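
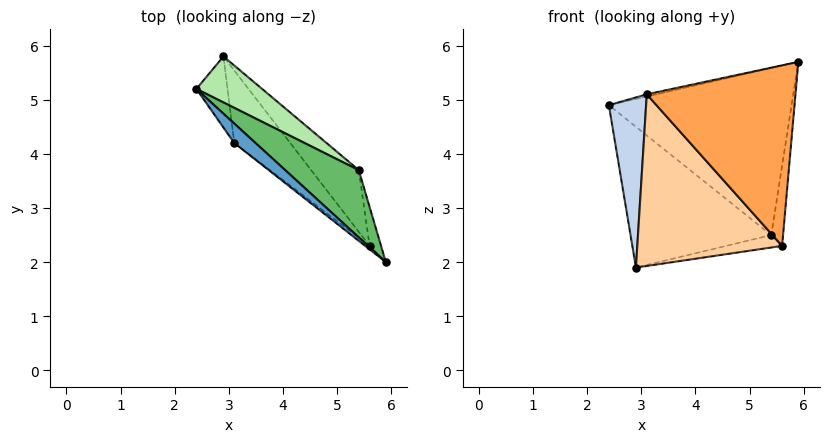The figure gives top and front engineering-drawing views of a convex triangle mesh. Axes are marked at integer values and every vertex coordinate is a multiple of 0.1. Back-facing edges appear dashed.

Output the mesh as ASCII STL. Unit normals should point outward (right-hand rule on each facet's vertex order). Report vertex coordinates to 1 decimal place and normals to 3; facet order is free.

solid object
 facet normal -0.125 0.110 0.986
  outer loop
   vertex 3.1 4.2 5.1
   vertex 5.9 2.0 5.7
   vertex 2.4 5.2 4.9
  endloop
 endfacet
 facet normal -0.770 -0.588 -0.246
  outer loop
   vertex 3.1 4.2 5.1
   vertex 2.4 5.2 4.9
   vertex 2.9 5.8 1.9
  endloop
 endfacet
 facet normal -0.616 -0.788 -0.015
  outer loop
   vertex 5.6 2.3 2.3
   vertex 5.9 2.0 5.7
   vertex 3.1 4.2 5.1
  endloop
 endfacet
 facet normal -0.751 -0.608 -0.257
  outer loop
   vertex 5.6 2.3 2.3
   vertex 3.1 4.2 5.1
   vertex 2.9 5.8 1.9
  endloop
 endfacet
 facet normal 0.606 0.738 0.297
  outer loop
   vertex 5.4 3.7 2.5
   vertex 2.4 5.2 4.9
   vertex 5.9 2.0 5.7
  endloop
 endfacet
 facet normal 0.586 0.770 0.252
  outer loop
   vertex 5.4 3.7 2.5
   vertex 2.9 5.8 1.9
   vertex 2.4 5.2 4.9
  endloop
 endfacet
 facet normal 0.986 0.151 -0.074
  outer loop
   vertex 5.4 3.7 2.5
   vertex 5.9 2.0 5.7
   vertex 5.6 2.3 2.3
  endloop
 endfacet
 facet normal 0.372 0.183 -0.910
  outer loop
   vertex 5.4 3.7 2.5
   vertex 5.6 2.3 2.3
   vertex 2.9 5.8 1.9
  endloop
 endfacet
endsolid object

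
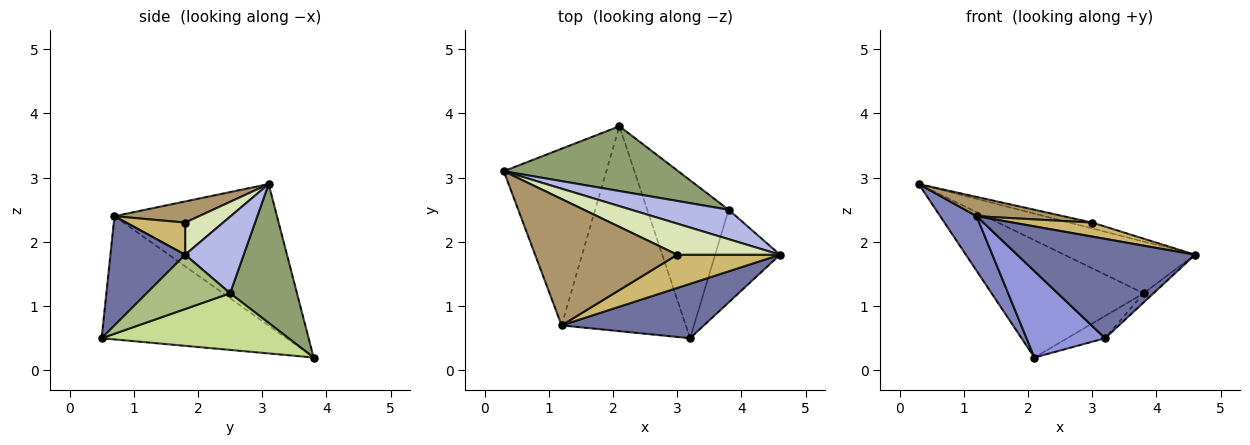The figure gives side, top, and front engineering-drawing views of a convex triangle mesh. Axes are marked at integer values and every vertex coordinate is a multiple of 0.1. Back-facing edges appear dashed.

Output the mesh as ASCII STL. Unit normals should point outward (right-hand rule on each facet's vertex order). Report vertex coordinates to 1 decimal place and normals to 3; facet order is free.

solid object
 facet normal 0.346 -0.823 0.451
  outer loop
   vertex 1.2 0.7 2.4
   vertex 3.2 0.5 0.5
   vertex 4.6 1.8 1.8
  endloop
 endfacet
 facet normal -0.797 -0.178 -0.577
  outer loop
   vertex 1.2 0.7 2.4
   vertex 0.3 3.1 2.9
   vertex 2.1 3.8 0.2
  endloop
 endfacet
 facet normal -0.675 -0.287 -0.680
  outer loop
   vertex 1.2 0.7 2.4
   vertex 2.1 3.8 0.2
   vertex 3.2 0.5 0.5
  endloop
 endfacet
 facet normal 0.363 0.810 0.461
  outer loop
   vertex 3.8 2.5 1.2
   vertex 0.3 3.1 2.9
   vertex 4.6 1.8 1.8
  endloop
 endfacet
 facet normal 0.359 0.817 0.451
  outer loop
   vertex 3.8 2.5 1.2
   vertex 2.1 3.8 0.2
   vertex 0.3 3.1 2.9
  endloop
 endfacet
 facet normal 0.640 0.076 -0.765
  outer loop
   vertex 3.8 2.5 1.2
   vertex 4.6 1.8 1.8
   vertex 3.2 0.5 0.5
  endloop
 endfacet
 facet normal 0.568 0.115 -0.815
  outer loop
   vertex 3.8 2.5 1.2
   vertex 3.2 0.5 0.5
   vertex 2.1 3.8 0.2
  endloop
 endfacet
 facet normal 0.294 0.176 0.940
  outer loop
   vertex 3.0 1.8 2.3
   vertex 4.6 1.8 1.8
   vertex 0.3 3.1 2.9
  endloop
 endfacet
 facet normal 0.146 -0.149 0.978
  outer loop
   vertex 3.0 1.8 2.3
   vertex 0.3 3.1 2.9
   vertex 1.2 0.7 2.4
  endloop
 endfacet
 facet normal 0.277 -0.372 0.886
  outer loop
   vertex 3.0 1.8 2.3
   vertex 1.2 0.7 2.4
   vertex 4.6 1.8 1.8
  endloop
 endfacet
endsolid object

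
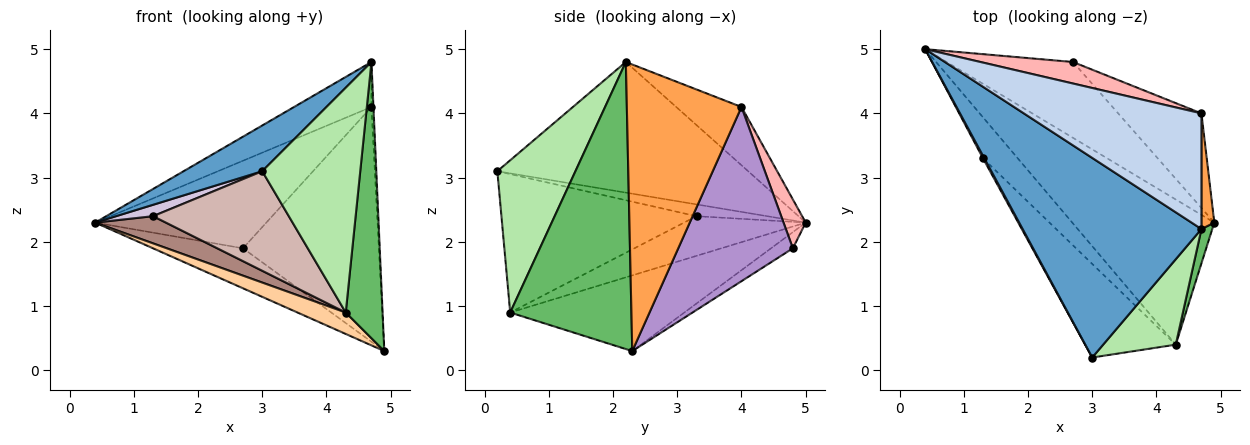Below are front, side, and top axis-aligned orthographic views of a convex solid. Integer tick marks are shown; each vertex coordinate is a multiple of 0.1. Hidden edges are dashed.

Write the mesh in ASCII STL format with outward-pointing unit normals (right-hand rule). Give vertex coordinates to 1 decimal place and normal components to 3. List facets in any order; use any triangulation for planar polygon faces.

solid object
 facet normal -0.580 -0.182 0.794
  outer loop
   vertex 4.7 2.2 4.8
   vertex 0.4 5.0 2.3
   vertex 3.0 0.2 3.1
  endloop
 endfacet
 facet normal -0.292 0.347 0.891
  outer loop
   vertex 4.7 4.0 4.1
   vertex 0.4 5.0 2.3
   vertex 4.7 2.2 4.8
  endloop
 endfacet
 facet normal 0.999 0.017 0.045
  outer loop
   vertex 4.7 4.0 4.1
   vertex 4.7 2.2 4.8
   vertex 4.9 2.3 0.3
  endloop
 endfacet
 facet normal -0.466 -0.129 -0.875
  outer loop
   vertex 4.3 0.4 0.9
   vertex 0.4 5.0 2.3
   vertex 4.9 2.3 0.3
  endloop
 endfacet
 facet normal 0.956 -0.291 0.036
  outer loop
   vertex 4.3 0.4 0.9
   vertex 4.9 2.3 0.3
   vertex 4.7 2.2 4.8
  endloop
 endfacet
 facet normal 0.597 -0.750 0.285
  outer loop
   vertex 4.3 0.4 0.9
   vertex 4.7 2.2 4.8
   vertex 3.0 0.2 3.1
  endloop
 endfacet
 facet normal -0.113 0.463 -0.879
  outer loop
   vertex 2.7 4.8 1.9
   vertex 4.9 2.3 0.3
   vertex 0.4 5.0 2.3
  endloop
 endfacet
 facet normal 0.125 0.963 0.237
  outer loop
   vertex 2.7 4.8 1.9
   vertex 0.4 5.0 2.3
   vertex 4.7 4.0 4.1
  endloop
 endfacet
 facet normal 0.616 0.731 -0.294
  outer loop
   vertex 2.7 4.8 1.9
   vertex 4.7 4.0 4.1
   vertex 4.9 2.3 0.3
  endloop
 endfacet
 facet normal -0.882 -0.461 0.100
  outer loop
   vertex 1.3 3.3 2.4
   vertex 3.0 0.2 3.1
   vertex 0.4 5.0 2.3
  endloop
 endfacet
 facet normal -0.689 -0.400 -0.604
  outer loop
   vertex 1.3 3.3 2.4
   vertex 0.4 5.0 2.3
   vertex 4.3 0.4 0.9
  endloop
 endfacet
 facet normal -0.723 -0.503 -0.473
  outer loop
   vertex 1.3 3.3 2.4
   vertex 4.3 0.4 0.9
   vertex 3.0 0.2 3.1
  endloop
 endfacet
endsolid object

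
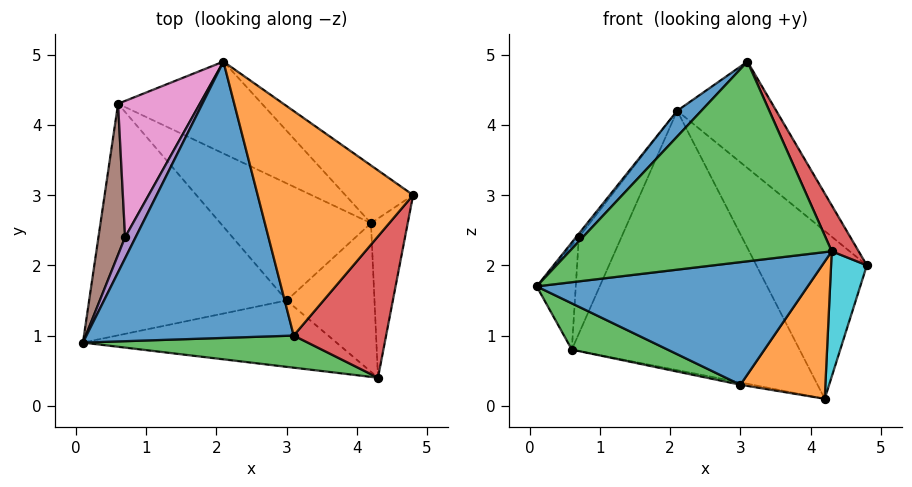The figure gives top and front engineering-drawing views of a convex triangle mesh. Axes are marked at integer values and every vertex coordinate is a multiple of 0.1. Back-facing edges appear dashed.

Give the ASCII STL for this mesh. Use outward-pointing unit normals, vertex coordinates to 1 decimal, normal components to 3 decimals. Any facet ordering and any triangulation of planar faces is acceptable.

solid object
 facet normal -0.727 -0.064 0.684
  outer loop
   vertex 3.1 1.0 4.9
   vertex 2.1 4.9 4.2
   vertex 0.1 0.9 1.7
  endloop
 endfacet
 facet normal 0.720 0.297 0.627
  outer loop
   vertex 3.1 1.0 4.9
   vertex 4.8 3.0 2.0
   vertex 2.1 4.9 4.2
  endloop
 endfacet
 facet normal -0.135 -0.978 0.157
  outer loop
   vertex 4.3 0.4 2.2
   vertex 3.1 1.0 4.9
   vertex 0.1 0.9 1.7
  endloop
 endfacet
 facet normal 0.893 -0.139 0.428
  outer loop
   vertex 4.3 0.4 2.2
   vertex 4.8 3.0 2.0
   vertex 3.1 1.0 4.9
  endloop
 endfacet
 facet normal -0.842 0.089 0.532
  outer loop
   vertex 0.7 2.4 2.4
   vertex 0.1 0.9 1.7
   vertex 2.1 4.9 4.2
  endloop
 endfacet
 facet normal -0.922 0.220 0.319
  outer loop
   vertex 0.7 2.4 2.4
   vertex 0.6 4.3 0.8
   vertex 0.1 0.9 1.7
  endloop
 endfacet
 facet normal -0.901 0.250 0.353
  outer loop
   vertex 0.7 2.4 2.4
   vertex 2.1 4.9 4.2
   vertex 0.6 4.3 0.8
  endloop
 endfacet
 facet normal 0.372 0.878 -0.302
  outer loop
   vertex 4.2 2.6 0.1
   vertex 2.1 4.9 4.2
   vertex 4.8 3.0 2.0
  endloop
 endfacet
 facet normal 0.355 0.881 -0.312
  outer loop
   vertex 4.2 2.6 0.1
   vertex 0.6 4.3 0.8
   vertex 2.1 4.9 4.2
  endloop
 endfacet
 facet normal 0.945 -0.202 -0.256
  outer loop
   vertex 4.2 2.6 0.1
   vertex 4.8 3.0 2.0
   vertex 4.3 0.4 2.2
  endloop
 endfacet
 facet normal -0.048 -0.878 -0.476
  outer loop
   vertex 3.0 1.5 0.3
   vertex 4.3 0.4 2.2
   vertex 0.1 0.9 1.7
  endloop
 endfacet
 facet normal 0.447 -0.607 -0.657
  outer loop
   vertex 3.0 1.5 0.3
   vertex 4.2 2.6 0.1
   vertex 4.3 0.4 2.2
  endloop
 endfacet
 facet normal -0.397 -0.180 -0.900
  outer loop
   vertex 3.0 1.5 0.3
   vertex 0.1 0.9 1.7
   vertex 0.6 4.3 0.8
  endloop
 endfacet
 facet normal -0.182 0.020 -0.983
  outer loop
   vertex 3.0 1.5 0.3
   vertex 0.6 4.3 0.8
   vertex 4.2 2.6 0.1
  endloop
 endfacet
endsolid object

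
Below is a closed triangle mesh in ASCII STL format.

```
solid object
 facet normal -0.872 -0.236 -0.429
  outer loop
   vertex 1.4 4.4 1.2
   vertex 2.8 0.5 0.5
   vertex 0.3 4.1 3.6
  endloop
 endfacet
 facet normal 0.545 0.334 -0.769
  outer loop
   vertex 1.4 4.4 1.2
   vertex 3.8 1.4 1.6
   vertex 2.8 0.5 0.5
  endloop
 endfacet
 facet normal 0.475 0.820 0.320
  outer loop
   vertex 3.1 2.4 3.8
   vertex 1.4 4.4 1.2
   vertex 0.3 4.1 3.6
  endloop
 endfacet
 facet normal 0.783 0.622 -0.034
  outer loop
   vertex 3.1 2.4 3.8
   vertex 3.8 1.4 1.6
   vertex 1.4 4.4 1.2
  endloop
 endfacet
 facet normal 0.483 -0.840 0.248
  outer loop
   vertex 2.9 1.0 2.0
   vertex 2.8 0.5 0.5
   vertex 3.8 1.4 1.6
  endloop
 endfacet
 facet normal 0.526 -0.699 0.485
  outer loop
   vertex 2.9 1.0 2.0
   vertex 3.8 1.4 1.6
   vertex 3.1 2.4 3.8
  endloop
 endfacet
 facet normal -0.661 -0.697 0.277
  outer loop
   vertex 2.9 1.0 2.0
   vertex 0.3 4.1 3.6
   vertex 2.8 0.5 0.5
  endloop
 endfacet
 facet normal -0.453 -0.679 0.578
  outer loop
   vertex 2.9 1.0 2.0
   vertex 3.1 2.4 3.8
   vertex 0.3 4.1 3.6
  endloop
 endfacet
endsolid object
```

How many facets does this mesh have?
8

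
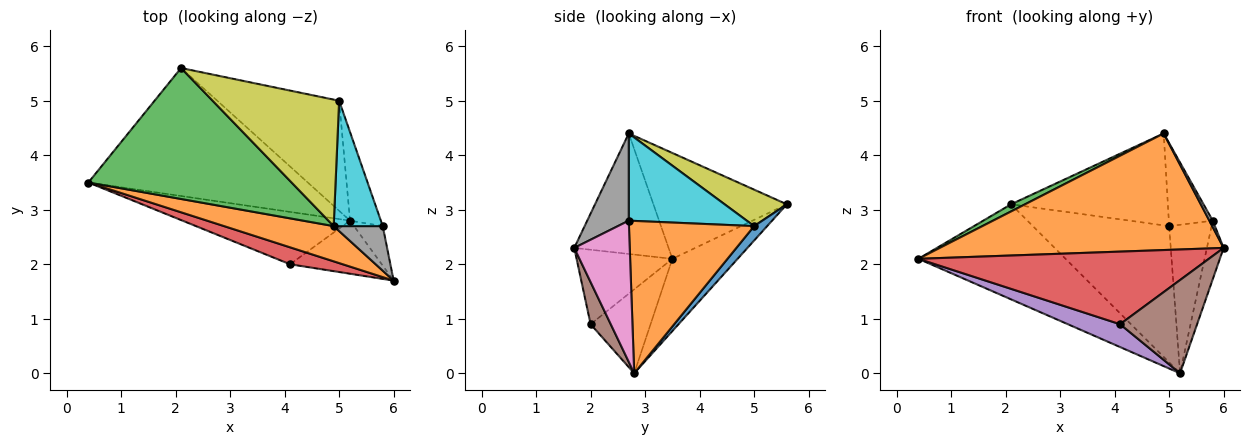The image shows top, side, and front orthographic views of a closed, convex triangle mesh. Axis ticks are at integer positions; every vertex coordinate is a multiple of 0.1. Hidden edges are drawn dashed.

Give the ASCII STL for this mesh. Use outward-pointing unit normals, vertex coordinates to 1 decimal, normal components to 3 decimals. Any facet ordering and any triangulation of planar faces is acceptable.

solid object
 facet normal -0.256 0.576 -0.776
  outer loop
   vertex 5.2 2.8 0.0
   vertex 0.4 3.5 2.1
   vertex 2.1 5.6 3.1
  endloop
 endfacet
 facet normal -0.303 -0.912 0.276
  outer loop
   vertex 4.9 2.7 4.4
   vertex 0.4 3.5 2.1
   vertex 6.0 1.7 2.3
  endloop
 endfacet
 facet normal -0.461 -0.048 0.886
  outer loop
   vertex 4.9 2.7 4.4
   vertex 2.1 5.6 3.1
   vertex 0.4 3.5 2.1
  endloop
 endfacet
 facet normal -0.306 -0.927 0.216
  outer loop
   vertex 4.1 2.0 0.9
   vertex 6.0 1.7 2.3
   vertex 0.4 3.5 2.1
  endloop
 endfacet
 facet normal -0.417 -0.363 -0.833
  outer loop
   vertex 4.1 2.0 0.9
   vertex 0.4 3.5 2.1
   vertex 5.2 2.8 0.0
  endloop
 endfacet
 facet normal 0.222 -0.847 -0.482
  outer loop
   vertex 4.1 2.0 0.9
   vertex 5.2 2.8 0.0
   vertex 6.0 1.7 2.3
  endloop
 endfacet
 facet normal 0.940 0.284 -0.191
  outer loop
   vertex 5.8 2.7 2.8
   vertex 6.0 1.7 2.3
   vertex 5.2 2.8 0.0
  endloop
 endfacet
 facet normal 0.869 -0.071 0.489
  outer loop
   vertex 5.8 2.7 2.8
   vertex 4.9 2.7 4.4
   vertex 6.0 1.7 2.3
  endloop
 endfacet
 facet normal 0.227 0.572 0.788
  outer loop
   vertex 5.0 5.0 2.7
   vertex 2.1 5.6 3.1
   vertex 4.9 2.7 4.4
  endloop
 endfacet
 facet normal 0.829 0.309 0.466
  outer loop
   vertex 5.0 5.0 2.7
   vertex 4.9 2.7 4.4
   vertex 5.8 2.7 2.8
  endloop
 endfacet
 facet normal 0.074 0.776 -0.627
  outer loop
   vertex 5.0 5.0 2.7
   vertex 5.2 2.8 0.0
   vertex 2.1 5.6 3.1
  endloop
 endfacet
 facet normal 0.930 0.315 -0.188
  outer loop
   vertex 5.0 5.0 2.7
   vertex 5.8 2.7 2.8
   vertex 5.2 2.8 0.0
  endloop
 endfacet
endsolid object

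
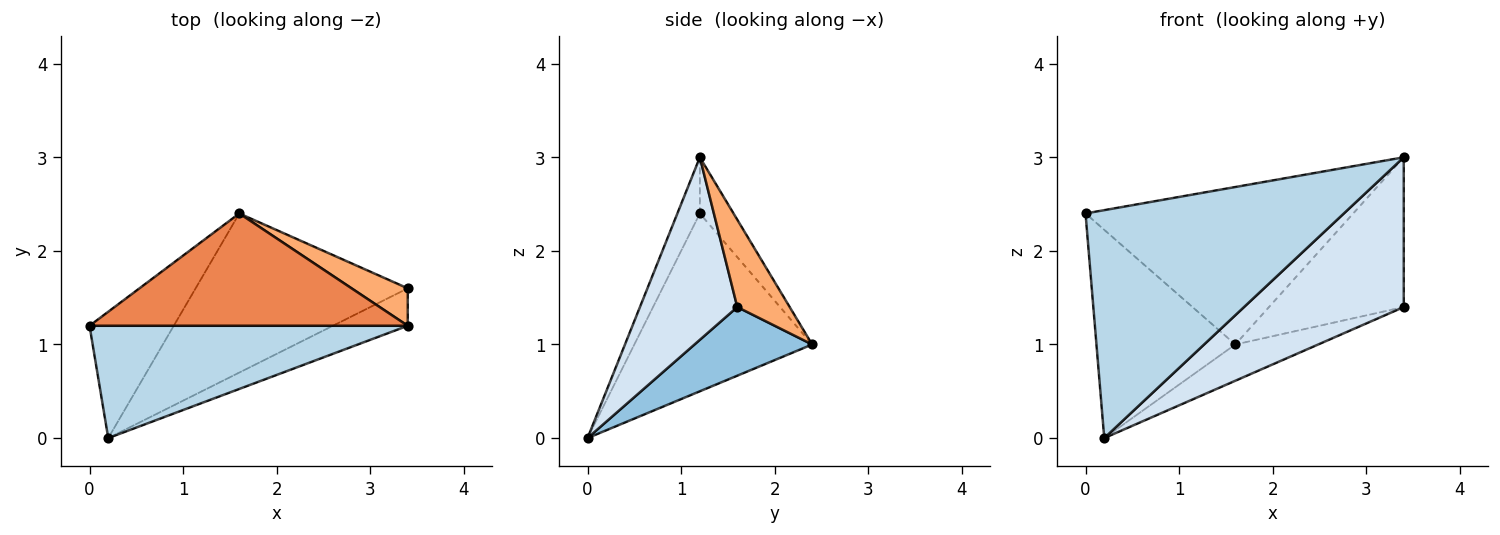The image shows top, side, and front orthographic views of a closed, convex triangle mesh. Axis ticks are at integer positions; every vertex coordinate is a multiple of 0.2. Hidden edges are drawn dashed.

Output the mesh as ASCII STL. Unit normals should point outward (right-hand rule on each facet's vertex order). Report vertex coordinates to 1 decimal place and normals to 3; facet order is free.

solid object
 facet normal -0.738 0.577 -0.350
  outer loop
   vertex 1.6 2.4 1.0
   vertex 0.2 0.0 0.0
   vertex 0.0 1.2 2.4
  endloop
 endfacet
 facet normal 0.301 0.212 -0.930
  outer loop
   vertex 1.6 2.4 1.0
   vertex 3.4 1.6 1.4
   vertex 0.2 0.0 0.0
  endloop
 endfacet
 facet normal -0.078 -0.894 0.441
  outer loop
   vertex 3.4 1.2 3.0
   vertex 0.0 1.2 2.4
   vertex 0.2 0.0 0.0
  endloop
 endfacet
 facet normal 0.509 -0.835 -0.209
  outer loop
   vertex 3.4 1.2 3.0
   vertex 0.2 0.0 0.0
   vertex 3.4 1.6 1.4
  endloop
 endfacet
 facet normal -0.102 0.810 0.578
  outer loop
   vertex 3.4 1.2 3.0
   vertex 1.6 2.4 1.0
   vertex 0.0 1.2 2.4
  endloop
 endfacet
 facet normal 0.353 0.908 0.227
  outer loop
   vertex 3.4 1.2 3.0
   vertex 3.4 1.6 1.4
   vertex 1.6 2.4 1.0
  endloop
 endfacet
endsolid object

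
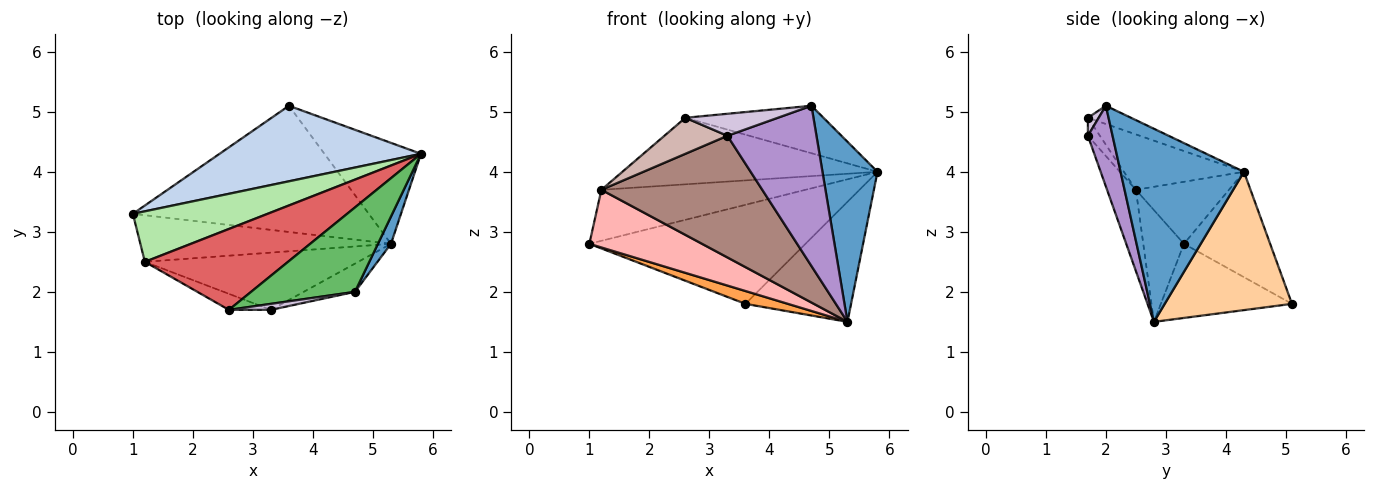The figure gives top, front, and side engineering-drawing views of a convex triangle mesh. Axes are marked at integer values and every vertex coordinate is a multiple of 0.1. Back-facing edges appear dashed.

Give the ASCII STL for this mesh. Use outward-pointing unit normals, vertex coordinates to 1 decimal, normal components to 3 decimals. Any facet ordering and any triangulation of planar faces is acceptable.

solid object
 facet normal 0.912 -0.407 0.062
  outer loop
   vertex 5.3 2.8 1.5
   vertex 5.8 4.3 4.0
   vertex 4.7 2.0 5.1
  endloop
 endfacet
 facet normal -0.302 0.758 0.578
  outer loop
   vertex 3.6 5.1 1.8
   vertex 1.0 3.3 2.8
   vertex 5.8 4.3 4.0
  endloop
 endfacet
 facet normal -0.298 -0.097 -0.950
  outer loop
   vertex 3.6 5.1 1.8
   vertex 5.3 2.8 1.5
   vertex 1.0 3.3 2.8
  endloop
 endfacet
 facet normal 0.678 0.563 -0.473
  outer loop
   vertex 3.6 5.1 1.8
   vertex 5.8 4.3 4.0
   vertex 5.3 2.8 1.5
  endloop
 endfacet
 facet normal -0.151 0.484 0.862
  outer loop
   vertex 2.6 1.7 4.9
   vertex 4.7 2.0 5.1
   vertex 5.8 4.3 4.0
  endloop
 endfacet
 facet normal -0.308 0.676 0.669
  outer loop
   vertex 1.2 2.5 3.7
   vertex 5.8 4.3 4.0
   vertex 1.0 3.3 2.8
  endloop
 endfacet
 facet normal -0.286 0.609 0.740
  outer loop
   vertex 1.2 2.5 3.7
   vertex 2.6 1.7 4.9
   vertex 5.8 4.3 4.0
  endloop
 endfacet
 facet normal -0.270 -0.749 -0.605
  outer loop
   vertex 1.2 2.5 3.7
   vertex 1.0 3.3 2.8
   vertex 5.3 2.8 1.5
  endloop
 endfacet
 facet normal 0.263 -0.950 -0.167
  outer loop
   vertex 3.3 1.7 4.6
   vertex 5.3 2.8 1.5
   vertex 4.7 2.0 5.1
  endloop
 endfacet
 facet normal 0.112 -0.959 0.261
  outer loop
   vertex 3.3 1.7 4.6
   vertex 4.7 2.0 5.1
   vertex 2.6 1.7 4.9
  endloop
 endfacet
 facet normal -0.160 -0.893 -0.420
  outer loop
   vertex 3.3 1.7 4.6
   vertex 1.2 2.5 3.7
   vertex 5.3 2.8 1.5
  endloop
 endfacet
 facet normal -0.171 -0.900 -0.400
  outer loop
   vertex 3.3 1.7 4.6
   vertex 2.6 1.7 4.9
   vertex 1.2 2.5 3.7
  endloop
 endfacet
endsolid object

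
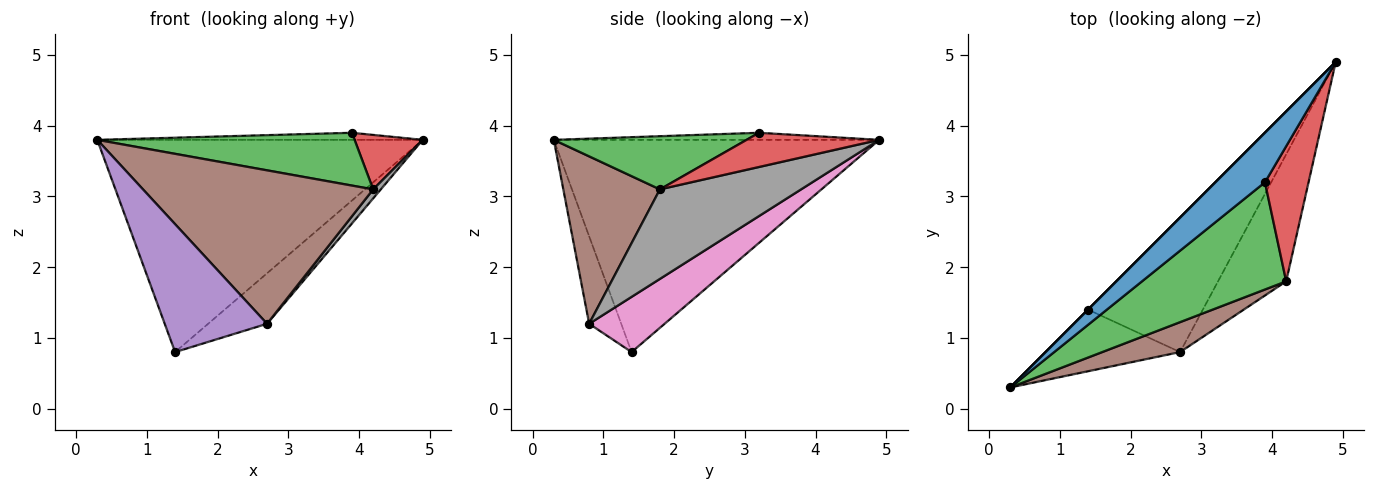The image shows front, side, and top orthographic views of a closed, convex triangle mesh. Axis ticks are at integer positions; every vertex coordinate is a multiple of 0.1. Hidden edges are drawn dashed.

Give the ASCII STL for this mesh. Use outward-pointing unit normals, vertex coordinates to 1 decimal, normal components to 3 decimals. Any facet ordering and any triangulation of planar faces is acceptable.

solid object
 facet normal -0.140 0.140 0.980
  outer loop
   vertex 3.9 3.2 3.9
   vertex 4.9 4.9 3.8
   vertex 0.3 0.3 3.8
  endloop
 endfacet
 facet normal -0.707 0.707 0.000
  outer loop
   vertex 1.4 1.4 0.8
   vertex 0.3 0.3 3.8
   vertex 4.9 4.9 3.8
  endloop
 endfacet
 facet normal 0.314 -0.419 0.852
  outer loop
   vertex 4.2 1.8 3.1
   vertex 3.9 3.2 3.9
   vertex 0.3 0.3 3.8
  endloop
 endfacet
 facet normal 0.589 -0.302 0.750
  outer loop
   vertex 4.2 1.8 3.1
   vertex 4.9 4.9 3.8
   vertex 3.9 3.2 3.9
  endloop
 endfacet
 facet normal -0.272 -0.867 -0.418
  outer loop
   vertex 2.7 0.8 1.2
   vertex 0.3 0.3 3.8
   vertex 1.4 1.4 0.8
  endloop
 endfacet
 facet normal 0.381 -0.908 0.177
  outer loop
   vertex 2.7 0.8 1.2
   vertex 4.2 1.8 3.1
   vertex 0.3 0.3 3.8
  endloop
 endfacet
 facet normal 0.411 0.321 -0.853
  outer loop
   vertex 2.7 0.8 1.2
   vertex 1.4 1.4 0.8
   vertex 4.9 4.9 3.8
  endloop
 endfacet
 facet normal 0.795 -0.043 -0.605
  outer loop
   vertex 2.7 0.8 1.2
   vertex 4.9 4.9 3.8
   vertex 4.2 1.8 3.1
  endloop
 endfacet
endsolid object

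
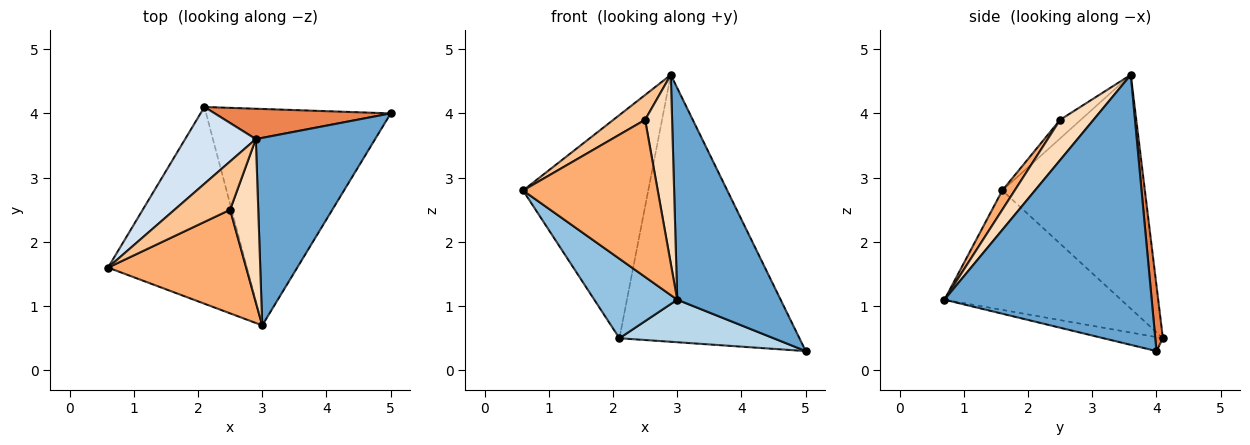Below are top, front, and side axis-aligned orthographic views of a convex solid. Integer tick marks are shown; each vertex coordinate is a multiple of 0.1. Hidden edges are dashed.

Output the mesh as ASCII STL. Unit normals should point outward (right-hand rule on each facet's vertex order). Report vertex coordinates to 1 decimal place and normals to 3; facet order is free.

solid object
 facet normal 0.832 -0.415 0.368
  outer loop
   vertex 2.9 3.6 4.6
   vertex 3.0 0.7 1.1
   vertex 5.0 4.0 0.3
  endloop
 endfacet
 facet normal -0.623 -0.293 -0.725
  outer loop
   vertex 2.1 4.1 0.5
   vertex 3.0 0.7 1.1
   vertex 0.6 1.6 2.8
  endloop
 endfacet
 facet normal -0.074 -0.192 -0.979
  outer loop
   vertex 2.1 4.1 0.5
   vertex 5.0 4.0 0.3
   vertex 3.0 0.7 1.1
  endloop
 endfacet
 facet normal -0.733 0.643 0.221
  outer loop
   vertex 2.1 4.1 0.5
   vertex 0.6 1.6 2.8
   vertex 2.9 3.6 4.6
  endloop
 endfacet
 facet normal 0.042 0.993 0.113
  outer loop
   vertex 2.1 4.1 0.5
   vertex 2.9 3.6 4.6
   vertex 5.0 4.0 0.3
  endloop
 endfacet
 facet normal 0.077 -0.832 0.549
  outer loop
   vertex 2.5 2.5 3.9
   vertex 0.6 1.6 2.8
   vertex 3.0 0.7 1.1
  endloop
 endfacet
 facet normal -0.286 -0.438 0.852
  outer loop
   vertex 2.5 2.5 3.9
   vertex 2.9 3.6 4.6
   vertex 0.6 1.6 2.8
  endloop
 endfacet
 facet normal 0.684 -0.552 0.477
  outer loop
   vertex 2.5 2.5 3.9
   vertex 3.0 0.7 1.1
   vertex 2.9 3.6 4.6
  endloop
 endfacet
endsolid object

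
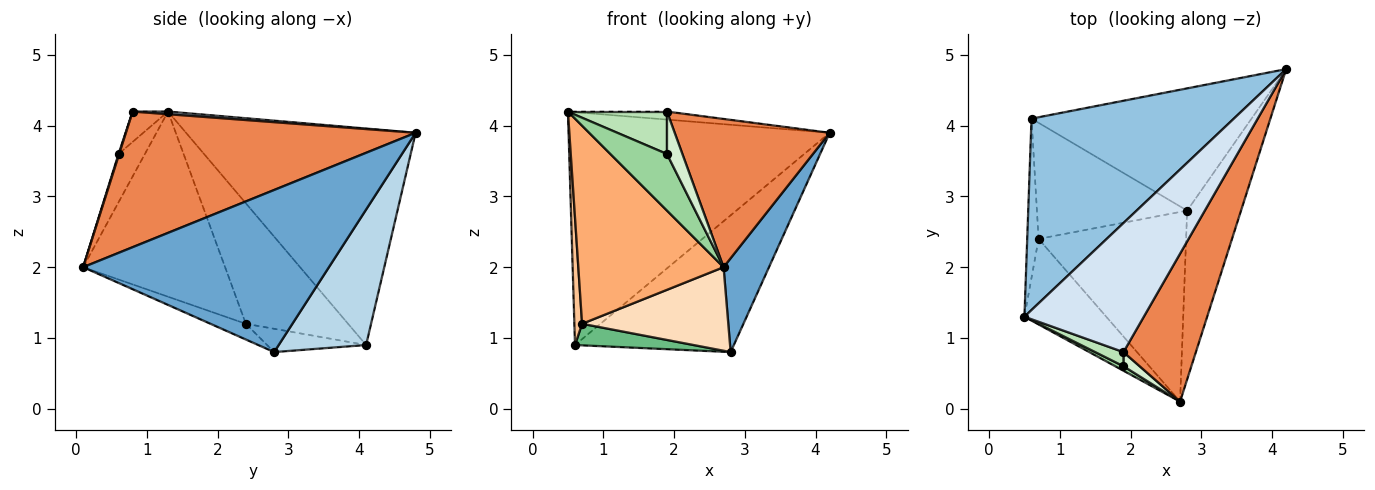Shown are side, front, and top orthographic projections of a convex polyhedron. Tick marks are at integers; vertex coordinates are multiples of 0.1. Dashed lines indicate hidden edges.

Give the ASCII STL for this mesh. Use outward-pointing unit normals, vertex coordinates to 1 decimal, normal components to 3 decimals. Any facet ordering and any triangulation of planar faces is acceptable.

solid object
 facet normal 0.935 -0.173 -0.311
  outer loop
   vertex 2.8 2.8 0.8
   vertex 4.2 4.8 3.9
   vertex 2.7 0.1 2.0
  endloop
 endfacet
 facet normal -0.562 0.639 0.525
  outer loop
   vertex 0.6 4.1 0.9
   vertex 0.5 1.3 4.2
   vertex 4.2 4.8 3.9
  endloop
 endfacet
 facet normal 0.380 0.690 -0.616
  outer loop
   vertex 0.6 4.1 0.9
   vertex 4.2 4.8 3.9
   vertex 2.8 2.8 0.8
  endloop
 endfacet
 facet normal 0.022 0.062 0.998
  outer loop
   vertex 1.9 0.8 4.2
   vertex 4.2 4.8 3.9
   vertex 0.5 1.3 4.2
  endloop
 endfacet
 facet normal 0.798 -0.427 0.426
  outer loop
   vertex 1.9 0.8 4.2
   vertex 2.7 0.1 2.0
   vertex 4.2 4.8 3.9
  endloop
 endfacet
 facet normal -0.668 -0.683 -0.295
  outer loop
   vertex 0.7 2.4 1.2
   vertex 2.7 0.1 2.0
   vertex 0.5 1.3 4.2
  endloop
 endfacet
 facet normal -0.993 -0.075 -0.094
  outer loop
   vertex 0.7 2.4 1.2
   vertex 0.5 1.3 4.2
   vertex 0.6 4.1 0.9
  endloop
 endfacet
 facet normal -0.097 -0.401 -0.911
  outer loop
   vertex 0.7 2.4 1.2
   vertex 2.8 2.8 0.8
   vertex 2.7 0.1 2.0
  endloop
 endfacet
 facet normal -0.151 -0.180 -0.972
  outer loop
   vertex 0.7 2.4 1.2
   vertex 0.6 4.1 0.9
   vertex 2.8 2.8 0.8
  endloop
 endfacet
 facet normal -0.421 -0.904 0.072
  outer loop
   vertex 1.9 0.6 3.6
   vertex 0.5 1.3 4.2
   vertex 2.7 0.1 2.0
  endloop
 endfacet
 facet normal -0.321 -0.899 0.300
  outer loop
   vertex 1.9 0.6 3.6
   vertex 1.9 0.8 4.2
   vertex 0.5 1.3 4.2
  endloop
 endfacet
 facet normal 0.039 -0.948 0.316
  outer loop
   vertex 1.9 0.6 3.6
   vertex 2.7 0.1 2.0
   vertex 1.9 0.8 4.2
  endloop
 endfacet
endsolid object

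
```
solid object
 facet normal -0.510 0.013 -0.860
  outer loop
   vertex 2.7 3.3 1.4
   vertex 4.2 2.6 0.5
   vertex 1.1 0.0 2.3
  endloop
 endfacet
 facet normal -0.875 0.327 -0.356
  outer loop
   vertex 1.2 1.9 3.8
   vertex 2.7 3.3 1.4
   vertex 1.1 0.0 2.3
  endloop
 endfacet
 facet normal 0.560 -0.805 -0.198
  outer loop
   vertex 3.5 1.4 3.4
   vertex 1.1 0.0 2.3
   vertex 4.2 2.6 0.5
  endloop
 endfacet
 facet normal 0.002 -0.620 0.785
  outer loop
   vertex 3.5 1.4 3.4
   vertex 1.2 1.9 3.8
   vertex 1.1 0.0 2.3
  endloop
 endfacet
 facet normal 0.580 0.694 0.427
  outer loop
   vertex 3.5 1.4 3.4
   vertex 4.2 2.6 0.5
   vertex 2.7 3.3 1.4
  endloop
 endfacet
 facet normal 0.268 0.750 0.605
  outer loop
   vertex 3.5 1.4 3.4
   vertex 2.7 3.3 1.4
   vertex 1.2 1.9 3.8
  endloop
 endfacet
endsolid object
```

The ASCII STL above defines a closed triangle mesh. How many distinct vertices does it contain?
5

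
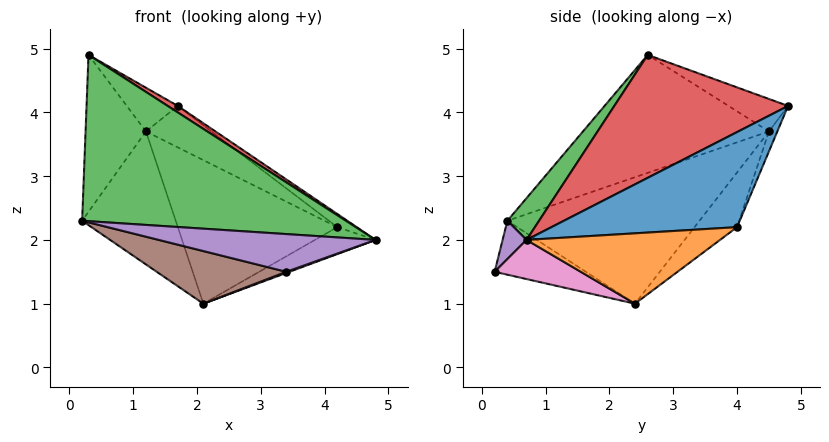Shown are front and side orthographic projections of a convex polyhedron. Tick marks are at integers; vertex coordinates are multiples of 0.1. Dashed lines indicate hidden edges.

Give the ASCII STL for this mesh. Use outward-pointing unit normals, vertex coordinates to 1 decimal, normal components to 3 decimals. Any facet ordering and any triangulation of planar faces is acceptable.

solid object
 facet normal 0.617 0.065 0.784
  outer loop
   vertex 4.2 4.0 2.2
   vertex 1.7 4.8 4.1
   vertex 4.8 0.7 2.0
  endloop
 endfacet
 facet normal 0.415 0.130 -0.900
  outer loop
   vertex 4.2 4.0 2.2
   vertex 4.8 0.7 2.0
   vertex 2.1 2.4 1.0
  endloop
 endfacet
 facet normal 0.092 -0.762 0.641
  outer loop
   vertex 0.3 2.6 4.9
   vertex 0.2 0.4 2.3
   vertex 4.8 0.7 2.0
  endloop
 endfacet
 facet normal 0.532 -0.031 0.846
  outer loop
   vertex 0.3 2.6 4.9
   vertex 4.8 0.7 2.0
   vertex 1.7 4.8 4.1
  endloop
 endfacet
 facet normal 0.090 -0.819 0.566
  outer loop
   vertex 3.4 0.2 1.5
   vertex 4.8 0.7 2.0
   vertex 0.2 0.4 2.3
  endloop
 endfacet
 facet normal -0.248 -0.352 -0.903
  outer loop
   vertex 3.4 0.2 1.5
   vertex 0.2 0.4 2.3
   vertex 2.1 2.4 1.0
  endloop
 endfacet
 facet normal 0.340 -0.013 -0.940
  outer loop
   vertex 3.4 0.2 1.5
   vertex 2.1 2.4 1.0
   vertex 4.8 0.7 2.0
  endloop
 endfacet
 facet normal -0.757 0.369 -0.539
  outer loop
   vertex 1.2 4.5 3.7
   vertex 2.1 2.4 1.0
   vertex 0.2 0.4 2.3
  endloop
 endfacet
 facet normal -0.928 0.301 -0.219
  outer loop
   vertex 1.2 4.5 3.7
   vertex 0.2 0.4 2.3
   vertex 0.3 2.6 4.9
  endloop
 endfacet
 facet normal -0.690 0.591 0.419
  outer loop
   vertex 1.2 4.5 3.7
   vertex 0.3 2.6 4.9
   vertex 1.7 4.8 4.1
  endloop
 endfacet
 facet normal -0.110 0.856 -0.505
  outer loop
   vertex 1.2 4.5 3.7
   vertex 1.7 4.8 4.1
   vertex 4.2 4.0 2.2
  endloop
 endfacet
 facet normal -0.198 0.741 -0.642
  outer loop
   vertex 1.2 4.5 3.7
   vertex 4.2 4.0 2.2
   vertex 2.1 2.4 1.0
  endloop
 endfacet
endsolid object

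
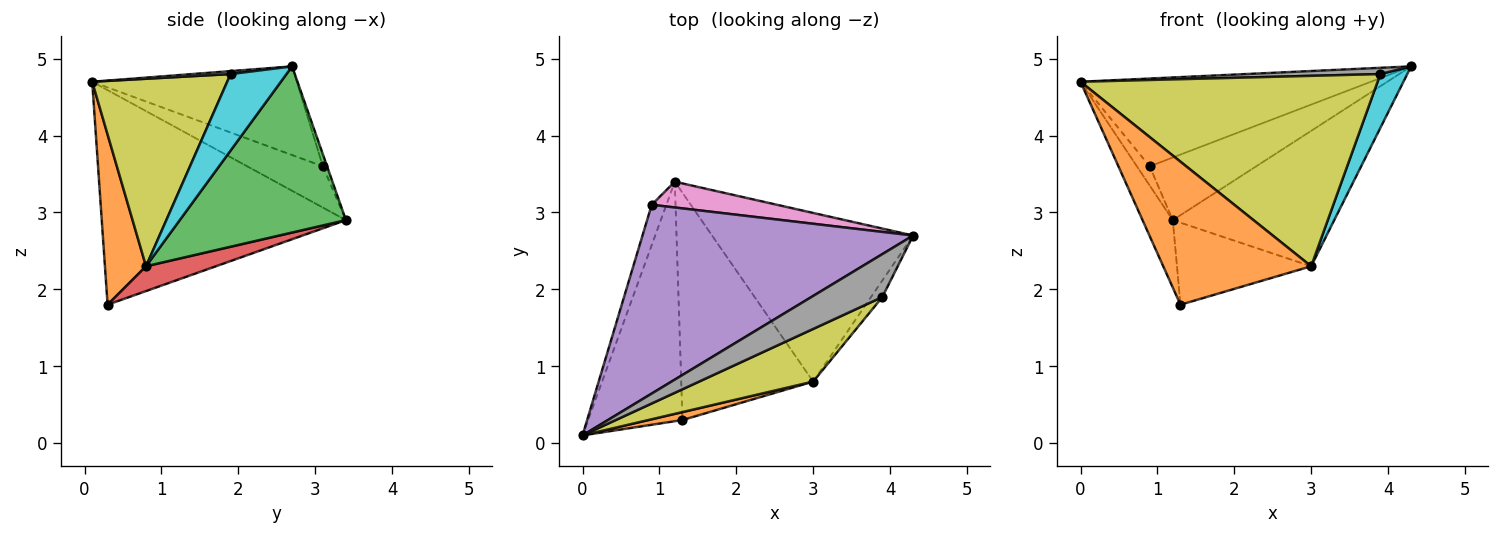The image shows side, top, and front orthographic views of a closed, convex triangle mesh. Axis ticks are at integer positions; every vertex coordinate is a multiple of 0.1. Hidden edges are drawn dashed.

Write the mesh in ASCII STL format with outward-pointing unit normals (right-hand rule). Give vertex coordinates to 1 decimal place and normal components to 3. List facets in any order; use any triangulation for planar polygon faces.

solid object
 facet normal -0.910 0.113 -0.400
  outer loop
   vertex 1.3 0.3 1.8
   vertex 0.0 0.1 4.7
   vertex 1.2 3.4 2.9
  endloop
 endfacet
 facet normal 0.267 -0.962 0.053
  outer loop
   vertex 3.0 0.8 2.3
   vertex 0.0 0.1 4.7
   vertex 1.3 0.3 1.8
  endloop
 endfacet
 facet normal 0.542 0.526 -0.655
  outer loop
   vertex 3.0 0.8 2.3
   vertex 1.2 3.4 2.9
   vertex 4.3 2.7 4.9
  endloop
 endfacet
 facet normal 0.174 0.334 -0.926
  outer loop
   vertex 3.0 0.8 2.3
   vertex 1.3 0.3 1.8
   vertex 1.2 3.4 2.9
  endloop
 endfacet
 facet normal -0.285 0.404 0.869
  outer loop
   vertex 0.9 3.1 3.6
   vertex 0.0 0.1 4.7
   vertex 4.3 2.7 4.9
  endloop
 endfacet
 facet normal -0.930 0.158 -0.331
  outer loop
   vertex 0.9 3.1 3.6
   vertex 1.2 3.4 2.9
   vertex 0.0 0.1 4.7
  endloop
 endfacet
 facet normal -0.037 0.924 0.380
  outer loop
   vertex 0.9 3.1 3.6
   vertex 4.3 2.7 4.9
   vertex 1.2 3.4 2.9
  endloop
 endfacet
 facet normal 0.041 -0.144 0.989
  outer loop
   vertex 3.9 1.9 4.8
   vertex 4.3 2.7 4.9
   vertex 0.0 0.1 4.7
  endloop
 endfacet
 facet normal 0.401 -0.883 0.244
  outer loop
   vertex 3.9 1.9 4.8
   vertex 0.0 0.1 4.7
   vertex 3.0 0.8 2.3
  endloop
 endfacet
 facet normal 0.893 -0.430 -0.132
  outer loop
   vertex 3.9 1.9 4.8
   vertex 3.0 0.8 2.3
   vertex 4.3 2.7 4.9
  endloop
 endfacet
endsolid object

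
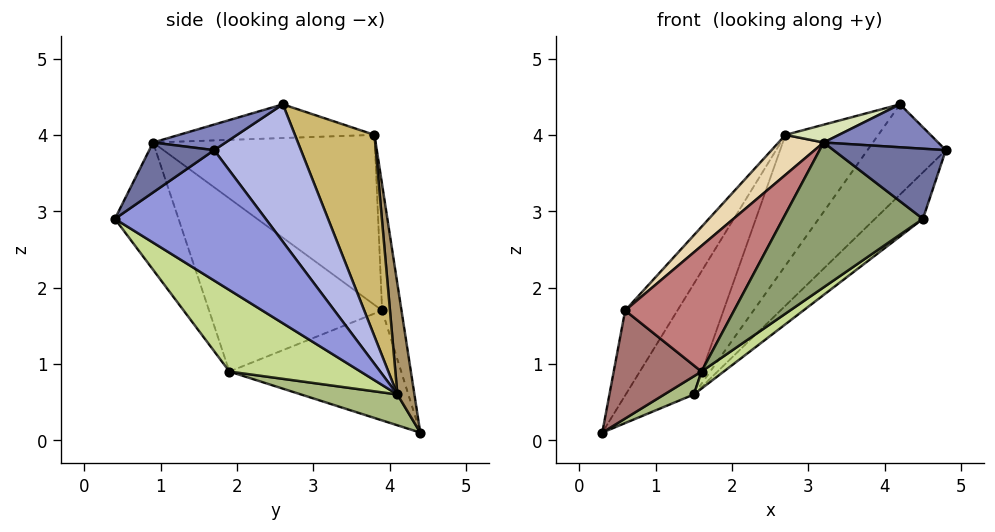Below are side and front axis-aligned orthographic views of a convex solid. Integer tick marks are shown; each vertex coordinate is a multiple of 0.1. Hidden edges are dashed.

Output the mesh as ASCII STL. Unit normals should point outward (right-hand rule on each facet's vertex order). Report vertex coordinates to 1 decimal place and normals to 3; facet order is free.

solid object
 facet normal 0.339 -0.587 0.735
  outer loop
   vertex 3.2 0.9 3.9
   vertex 4.5 0.4 2.9
   vertex 4.8 1.7 3.8
  endloop
 endfacet
 facet normal 0.260 -0.410 0.874
  outer loop
   vertex 3.2 0.9 3.9
   vertex 4.8 1.7 3.8
   vertex 4.2 2.6 4.4
  endloop
 endfacet
 facet normal 0.760 0.242 -0.603
  outer loop
   vertex 1.5 4.1 0.6
   vertex 4.8 1.7 3.8
   vertex 4.5 0.4 2.9
  endloop
 endfacet
 facet normal 0.718 0.648 -0.254
  outer loop
   vertex 1.5 4.1 0.6
   vertex 4.2 2.6 4.4
   vertex 4.8 1.7 3.8
  endloop
 endfacet
 facet normal -0.412 -0.907 -0.082
  outer loop
   vertex 1.6 1.9 0.9
   vertex 4.5 0.4 2.9
   vertex 3.2 0.9 3.9
  endloop
 endfacet
 facet normal 0.359 -0.110 -0.927
  outer loop
   vertex 1.6 1.9 0.9
   vertex 0.3 4.4 0.1
   vertex 1.5 4.1 0.6
  endloop
 endfacet
 facet normal 0.533 -0.090 -0.841
  outer loop
   vertex 1.6 1.9 0.9
   vertex 1.5 4.1 0.6
   vertex 4.5 0.4 2.9
  endloop
 endfacet
 facet normal -0.322 -0.088 0.943
  outer loop
   vertex 2.7 3.8 4.0
   vertex 3.2 0.9 3.9
   vertex 4.2 2.6 4.4
  endloop
 endfacet
 facet normal 0.243 0.970 0.000
  outer loop
   vertex 2.7 3.8 4.0
   vertex 1.5 4.1 0.6
   vertex 0.3 4.4 0.1
  endloop
 endfacet
 facet normal 0.642 0.749 -0.161
  outer loop
   vertex 2.7 3.8 4.0
   vertex 4.2 2.6 4.4
   vertex 1.5 4.1 0.6
  endloop
 endfacet
 facet normal -0.327 0.883 0.337
  outer loop
   vertex 0.6 3.9 1.7
   vertex 2.7 3.8 4.0
   vertex 0.3 4.4 0.1
  endloop
 endfacet
 facet normal -0.733 -0.149 0.663
  outer loop
   vertex 0.6 3.9 1.7
   vertex 3.2 0.9 3.9
   vertex 2.7 3.8 4.0
  endloop
 endfacet
 facet normal -0.890 -0.455 0.025
  outer loop
   vertex 0.6 3.9 1.7
   vertex 0.3 4.4 0.1
   vertex 1.6 1.9 0.9
  endloop
 endfacet
 facet normal -0.816 -0.514 0.264
  outer loop
   vertex 0.6 3.9 1.7
   vertex 1.6 1.9 0.9
   vertex 3.2 0.9 3.9
  endloop
 endfacet
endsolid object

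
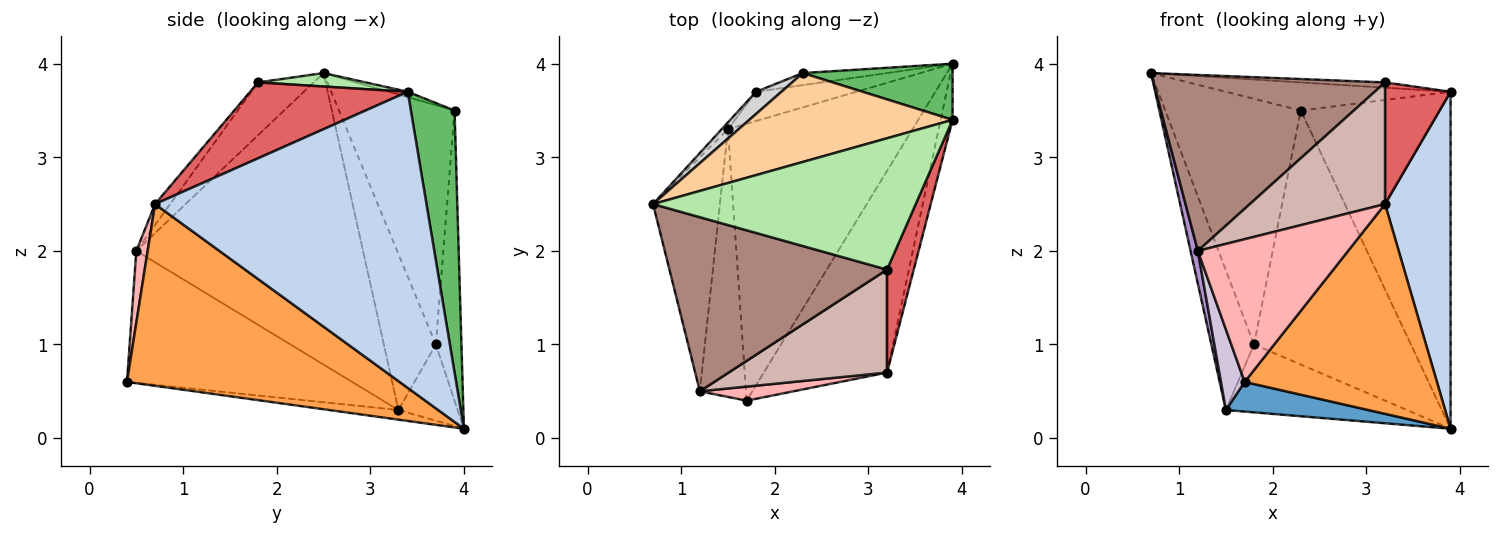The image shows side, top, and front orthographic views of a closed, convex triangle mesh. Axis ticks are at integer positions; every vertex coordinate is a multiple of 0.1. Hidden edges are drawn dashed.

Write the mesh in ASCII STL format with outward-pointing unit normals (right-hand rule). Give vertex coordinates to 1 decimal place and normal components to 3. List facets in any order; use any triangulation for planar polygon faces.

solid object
 facet normal -0.052 -0.106 -0.993
  outer loop
   vertex 1.5 3.3 0.3
   vertex 3.9 4.0 0.1
   vertex 1.7 0.4 0.6
  endloop
 endfacet
 facet normal 0.971 -0.234 -0.039
  outer loop
   vertex 3.2 0.7 2.5
   vertex 3.9 4.0 0.1
   vertex 3.9 3.4 3.7
  endloop
 endfacet
 facet normal 0.715 -0.504 -0.485
  outer loop
   vertex 3.2 0.7 2.5
   vertex 1.7 0.4 0.6
   vertex 3.9 4.0 0.1
  endloop
 endfacet
 facet normal -0.025 0.301 0.953
  outer loop
   vertex 2.3 3.9 3.5
   vertex 0.7 2.5 3.9
   vertex 3.9 3.4 3.7
  endloop
 endfacet
 facet normal 0.276 0.948 0.158
  outer loop
   vertex 2.3 3.9 3.5
   vertex 3.9 3.4 3.7
   vertex 3.9 4.0 0.1
  endloop
 endfacet
 facet normal 0.051 0.040 0.998
  outer loop
   vertex 3.2 1.8 3.8
   vertex 3.9 3.4 3.7
   vertex 0.7 2.5 3.9
  endloop
 endfacet
 facet normal 0.878 -0.365 0.309
  outer loop
   vertex 3.2 1.8 3.8
   vertex 3.2 0.7 2.5
   vertex 3.9 3.4 3.7
  endloop
 endfacet
 facet normal 0.075 -0.992 0.098
  outer loop
   vertex 1.2 0.5 2.0
   vertex 1.7 0.4 0.6
   vertex 3.2 0.7 2.5
  endloop
 endfacet
 facet normal -0.974 -0.031 -0.223
  outer loop
   vertex 1.2 0.5 2.0
   vertex 0.7 2.5 3.9
   vertex 1.5 3.3 0.3
  endloop
 endfacet
 facet normal -0.939 -0.099 -0.328
  outer loop
   vertex 1.2 0.5 2.0
   vertex 1.5 3.3 0.3
   vertex 1.7 0.4 0.6
  endloop
 endfacet
 facet normal -0.168 -0.701 0.693
  outer loop
   vertex 1.2 0.5 2.0
   vertex 3.2 1.8 3.8
   vertex 0.7 2.5 3.9
  endloop
 endfacet
 facet normal -0.085 -0.761 0.644
  outer loop
   vertex 1.2 0.5 2.0
   vertex 3.2 0.7 2.5
   vertex 3.2 1.8 3.8
  endloop
 endfacet
 facet normal -0.288 0.879 -0.379
  outer loop
   vertex 1.8 3.7 1.0
   vertex 3.9 4.0 0.1
   vertex 1.5 3.3 0.3
  endloop
 endfacet
 facet normal -0.161 0.986 -0.047
  outer loop
   vertex 1.8 3.7 1.0
   vertex 2.3 3.9 3.5
   vertex 3.9 4.0 0.1
  endloop
 endfacet
 facet normal -0.773 0.634 -0.031
  outer loop
   vertex 1.8 3.7 1.0
   vertex 1.5 3.3 0.3
   vertex 0.7 2.5 3.9
  endloop
 endfacet
 facet normal -0.647 0.759 0.069
  outer loop
   vertex 1.8 3.7 1.0
   vertex 0.7 2.5 3.9
   vertex 2.3 3.9 3.5
  endloop
 endfacet
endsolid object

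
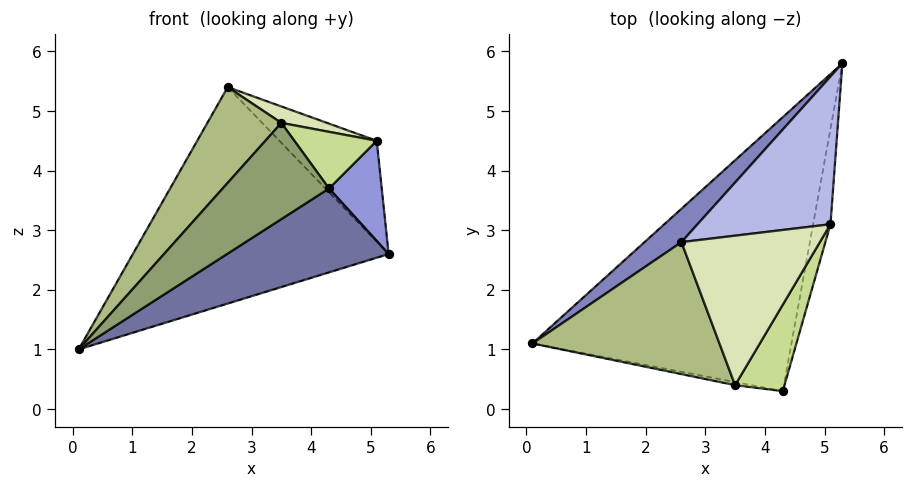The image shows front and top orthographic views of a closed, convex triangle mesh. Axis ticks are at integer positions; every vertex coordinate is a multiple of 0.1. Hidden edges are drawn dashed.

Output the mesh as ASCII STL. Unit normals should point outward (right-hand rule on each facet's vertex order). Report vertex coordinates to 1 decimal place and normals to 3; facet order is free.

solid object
 facet normal 0.488 -0.256 -0.835
  outer loop
   vertex 4.3 0.3 3.7
   vertex 0.1 1.1 1.0
   vertex 5.3 5.8 2.6
  endloop
 endfacet
 facet normal -0.685 0.720 0.111
  outer loop
   vertex 2.6 2.8 5.4
   vertex 5.3 5.8 2.6
   vertex 0.1 1.1 1.0
  endloop
 endfacet
 facet normal 0.955 -0.215 -0.204
  outer loop
   vertex 5.1 3.1 4.5
   vertex 4.3 0.3 3.7
   vertex 5.3 5.8 2.6
  endloop
 endfacet
 facet normal 0.224 0.550 0.805
  outer loop
   vertex 5.1 3.1 4.5
   vertex 5.3 5.8 2.6
   vertex 2.6 2.8 5.4
  endloop
 endfacet
 facet normal -0.167 -0.985 -0.032
  outer loop
   vertex 3.5 0.4 4.8
   vertex 0.1 1.1 1.0
   vertex 4.3 0.3 3.7
  endloop
 endfacet
 facet normal -0.716 -0.410 0.565
  outer loop
   vertex 3.5 0.4 4.8
   vertex 2.6 2.8 5.4
   vertex 0.1 1.1 1.0
  endloop
 endfacet
 facet normal 0.734 -0.372 0.568
  outer loop
   vertex 3.5 0.4 4.8
   vertex 4.3 0.3 3.7
   vertex 5.1 3.1 4.5
  endloop
 endfacet
 facet normal 0.348 -0.103 0.932
  outer loop
   vertex 3.5 0.4 4.8
   vertex 5.1 3.1 4.5
   vertex 2.6 2.8 5.4
  endloop
 endfacet
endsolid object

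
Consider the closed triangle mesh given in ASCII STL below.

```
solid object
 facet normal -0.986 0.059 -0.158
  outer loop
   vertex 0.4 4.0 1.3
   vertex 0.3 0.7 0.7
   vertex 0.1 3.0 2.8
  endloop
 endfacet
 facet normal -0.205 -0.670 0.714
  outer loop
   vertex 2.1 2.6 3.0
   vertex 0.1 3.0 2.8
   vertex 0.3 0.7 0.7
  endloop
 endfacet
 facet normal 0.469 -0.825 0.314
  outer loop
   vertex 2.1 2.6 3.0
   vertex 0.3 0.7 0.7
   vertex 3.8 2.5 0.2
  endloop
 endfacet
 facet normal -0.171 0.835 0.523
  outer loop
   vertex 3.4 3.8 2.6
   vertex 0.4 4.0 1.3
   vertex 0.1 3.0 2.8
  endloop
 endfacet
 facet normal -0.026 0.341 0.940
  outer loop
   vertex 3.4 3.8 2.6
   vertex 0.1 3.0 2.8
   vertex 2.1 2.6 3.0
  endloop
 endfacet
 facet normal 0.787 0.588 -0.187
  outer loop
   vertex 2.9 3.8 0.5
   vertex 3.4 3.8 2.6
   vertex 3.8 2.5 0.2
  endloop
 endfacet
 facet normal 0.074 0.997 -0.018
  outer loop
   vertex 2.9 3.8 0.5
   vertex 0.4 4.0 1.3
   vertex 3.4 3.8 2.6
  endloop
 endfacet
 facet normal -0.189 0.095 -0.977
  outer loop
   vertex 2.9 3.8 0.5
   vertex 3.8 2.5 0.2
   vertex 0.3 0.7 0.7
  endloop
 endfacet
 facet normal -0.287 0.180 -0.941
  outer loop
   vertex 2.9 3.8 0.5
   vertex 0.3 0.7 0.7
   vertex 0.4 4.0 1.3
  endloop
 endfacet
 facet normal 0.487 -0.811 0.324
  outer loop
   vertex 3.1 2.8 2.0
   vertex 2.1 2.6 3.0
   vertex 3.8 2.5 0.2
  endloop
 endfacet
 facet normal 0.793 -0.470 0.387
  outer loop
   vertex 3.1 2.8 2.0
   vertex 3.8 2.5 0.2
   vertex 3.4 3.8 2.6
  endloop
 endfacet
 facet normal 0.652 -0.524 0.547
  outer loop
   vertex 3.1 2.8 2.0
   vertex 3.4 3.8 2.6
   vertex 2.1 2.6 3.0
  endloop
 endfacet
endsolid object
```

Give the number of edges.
18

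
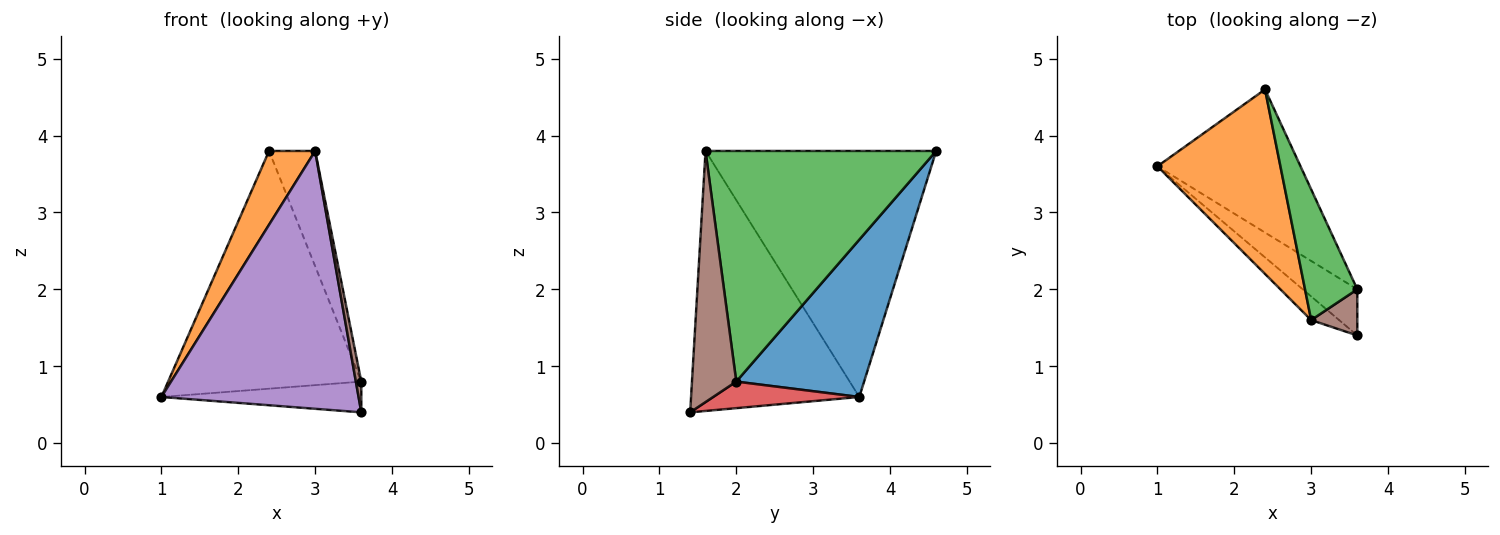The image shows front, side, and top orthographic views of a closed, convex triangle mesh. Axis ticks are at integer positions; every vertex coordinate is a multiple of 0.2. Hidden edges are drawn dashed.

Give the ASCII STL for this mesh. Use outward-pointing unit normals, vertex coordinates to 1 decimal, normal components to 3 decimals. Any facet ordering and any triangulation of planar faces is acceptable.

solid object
 facet normal 0.493 0.745 -0.449
  outer loop
   vertex 2.4 4.6 3.8
   vertex 3.6 2.0 0.8
   vertex 1.0 3.6 0.6
  endloop
 endfacet
 facet normal -0.880 -0.176 0.440
  outer loop
   vertex 3.0 1.6 3.8
   vertex 2.4 4.6 3.8
   vertex 1.0 3.6 0.6
  endloop
 endfacet
 facet normal 0.957 0.191 0.217
  outer loop
   vertex 3.0 1.6 3.8
   vertex 3.6 2.0 0.8
   vertex 2.4 4.6 3.8
  endloop
 endfacet
 facet normal 0.376 0.514 -0.771
  outer loop
   vertex 3.6 1.4 0.4
   vertex 1.0 3.6 0.6
   vertex 3.6 2.0 0.8
  endloop
 endfacet
 facet normal -0.647 -0.759 -0.070
  outer loop
   vertex 3.6 1.4 0.4
   vertex 3.0 1.6 3.8
   vertex 1.0 3.6 0.6
  endloop
 endfacet
 facet normal 0.976 -0.120 0.179
  outer loop
   vertex 3.6 1.4 0.4
   vertex 3.6 2.0 0.8
   vertex 3.0 1.6 3.8
  endloop
 endfacet
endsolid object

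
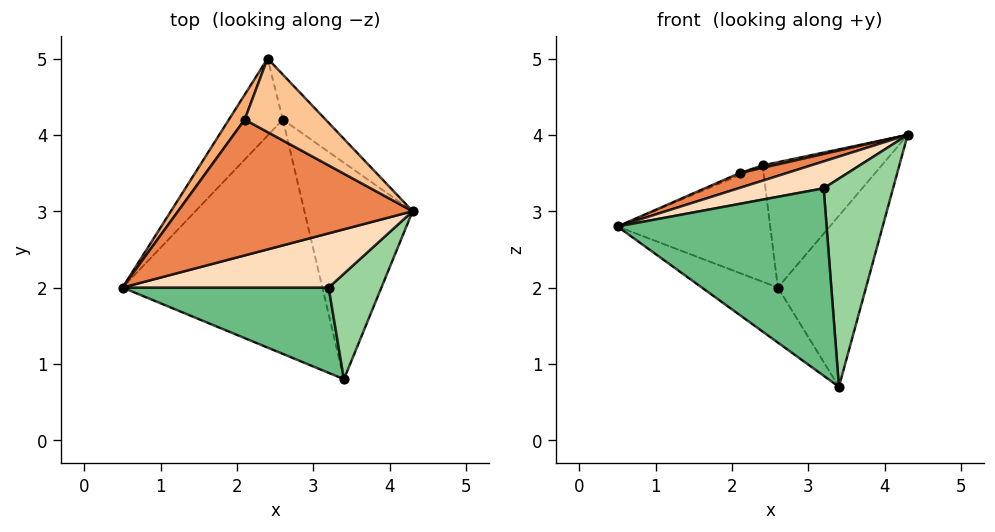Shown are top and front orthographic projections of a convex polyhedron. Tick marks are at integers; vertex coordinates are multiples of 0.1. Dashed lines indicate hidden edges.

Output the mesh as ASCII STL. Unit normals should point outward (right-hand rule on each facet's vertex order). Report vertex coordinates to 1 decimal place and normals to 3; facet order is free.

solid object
 facet normal -0.735 0.565 -0.375
  outer loop
   vertex 2.6 4.2 2.0
   vertex 0.5 2.0 2.8
   vertex 2.4 5.0 3.6
  endloop
 endfacet
 facet normal -0.521 0.195 -0.831
  outer loop
   vertex 2.6 4.2 2.0
   vertex 3.4 0.8 0.7
   vertex 0.5 2.0 2.8
  endloop
 endfacet
 facet normal 0.728 0.645 -0.232
  outer loop
   vertex 2.6 4.2 2.0
   vertex 2.4 5.0 3.6
   vertex 4.3 3.0 4.0
  endloop
 endfacet
 facet normal 0.806 0.367 -0.465
  outer loop
   vertex 2.6 4.2 2.0
   vertex 4.3 3.0 4.0
   vertex 3.4 0.8 0.7
  endloop
 endfacet
 facet normal -0.274 -0.105 0.956
  outer loop
   vertex 2.1 4.2 3.5
   vertex 0.5 2.0 2.8
   vertex 4.3 3.0 4.0
  endloop
 endfacet
 facet normal -0.480 0.071 0.875
  outer loop
   vertex 2.1 4.2 3.5
   vertex 2.4 5.0 3.6
   vertex 0.5 2.0 2.8
  endloop
 endfacet
 facet normal -0.238 -0.032 0.971
  outer loop
   vertex 2.1 4.2 3.5
   vertex 4.3 3.0 4.0
   vertex 2.4 5.0 3.6
  endloop
 endfacet
 facet normal -0.164 -0.439 0.884
  outer loop
   vertex 3.2 2.0 3.3
   vertex 4.3 3.0 4.0
   vertex 0.5 2.0 2.8
  endloop
 endfacet
 facet normal -0.076 -0.908 0.413
  outer loop
   vertex 3.2 2.0 3.3
   vertex 0.5 2.0 2.8
   vertex 3.4 0.8 0.7
  endloop
 endfacet
 facet normal 0.464 -0.790 0.400
  outer loop
   vertex 3.2 2.0 3.3
   vertex 3.4 0.8 0.7
   vertex 4.3 3.0 4.0
  endloop
 endfacet
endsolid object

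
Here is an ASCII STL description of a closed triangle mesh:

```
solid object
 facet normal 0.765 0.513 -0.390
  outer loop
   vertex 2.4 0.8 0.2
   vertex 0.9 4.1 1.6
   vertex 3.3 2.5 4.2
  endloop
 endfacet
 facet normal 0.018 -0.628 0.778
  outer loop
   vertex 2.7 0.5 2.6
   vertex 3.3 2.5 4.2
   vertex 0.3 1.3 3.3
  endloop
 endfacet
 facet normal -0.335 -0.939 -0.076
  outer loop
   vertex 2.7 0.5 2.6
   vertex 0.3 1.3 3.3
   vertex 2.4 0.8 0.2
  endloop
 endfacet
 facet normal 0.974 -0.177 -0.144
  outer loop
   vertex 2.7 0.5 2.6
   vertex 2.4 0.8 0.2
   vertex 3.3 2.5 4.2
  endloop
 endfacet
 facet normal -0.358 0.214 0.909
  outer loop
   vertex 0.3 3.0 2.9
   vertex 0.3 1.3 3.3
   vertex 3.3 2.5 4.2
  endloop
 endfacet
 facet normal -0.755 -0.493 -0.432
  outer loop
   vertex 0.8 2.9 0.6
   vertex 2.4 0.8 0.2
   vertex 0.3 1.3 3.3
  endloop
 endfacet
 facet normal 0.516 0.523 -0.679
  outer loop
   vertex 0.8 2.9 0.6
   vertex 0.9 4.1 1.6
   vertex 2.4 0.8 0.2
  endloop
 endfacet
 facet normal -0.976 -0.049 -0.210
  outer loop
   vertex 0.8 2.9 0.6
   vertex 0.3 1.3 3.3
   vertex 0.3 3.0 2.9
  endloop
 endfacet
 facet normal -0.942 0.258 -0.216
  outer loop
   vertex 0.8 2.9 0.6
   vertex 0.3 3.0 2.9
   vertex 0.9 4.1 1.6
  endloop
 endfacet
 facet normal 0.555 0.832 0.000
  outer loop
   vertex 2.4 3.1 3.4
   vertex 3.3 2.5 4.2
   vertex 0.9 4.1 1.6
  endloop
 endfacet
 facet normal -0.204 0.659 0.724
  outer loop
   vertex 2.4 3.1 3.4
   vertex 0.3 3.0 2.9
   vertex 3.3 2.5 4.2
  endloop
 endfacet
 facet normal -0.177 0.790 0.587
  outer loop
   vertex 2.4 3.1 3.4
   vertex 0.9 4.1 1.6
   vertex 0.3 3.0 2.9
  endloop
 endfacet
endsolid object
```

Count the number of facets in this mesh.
12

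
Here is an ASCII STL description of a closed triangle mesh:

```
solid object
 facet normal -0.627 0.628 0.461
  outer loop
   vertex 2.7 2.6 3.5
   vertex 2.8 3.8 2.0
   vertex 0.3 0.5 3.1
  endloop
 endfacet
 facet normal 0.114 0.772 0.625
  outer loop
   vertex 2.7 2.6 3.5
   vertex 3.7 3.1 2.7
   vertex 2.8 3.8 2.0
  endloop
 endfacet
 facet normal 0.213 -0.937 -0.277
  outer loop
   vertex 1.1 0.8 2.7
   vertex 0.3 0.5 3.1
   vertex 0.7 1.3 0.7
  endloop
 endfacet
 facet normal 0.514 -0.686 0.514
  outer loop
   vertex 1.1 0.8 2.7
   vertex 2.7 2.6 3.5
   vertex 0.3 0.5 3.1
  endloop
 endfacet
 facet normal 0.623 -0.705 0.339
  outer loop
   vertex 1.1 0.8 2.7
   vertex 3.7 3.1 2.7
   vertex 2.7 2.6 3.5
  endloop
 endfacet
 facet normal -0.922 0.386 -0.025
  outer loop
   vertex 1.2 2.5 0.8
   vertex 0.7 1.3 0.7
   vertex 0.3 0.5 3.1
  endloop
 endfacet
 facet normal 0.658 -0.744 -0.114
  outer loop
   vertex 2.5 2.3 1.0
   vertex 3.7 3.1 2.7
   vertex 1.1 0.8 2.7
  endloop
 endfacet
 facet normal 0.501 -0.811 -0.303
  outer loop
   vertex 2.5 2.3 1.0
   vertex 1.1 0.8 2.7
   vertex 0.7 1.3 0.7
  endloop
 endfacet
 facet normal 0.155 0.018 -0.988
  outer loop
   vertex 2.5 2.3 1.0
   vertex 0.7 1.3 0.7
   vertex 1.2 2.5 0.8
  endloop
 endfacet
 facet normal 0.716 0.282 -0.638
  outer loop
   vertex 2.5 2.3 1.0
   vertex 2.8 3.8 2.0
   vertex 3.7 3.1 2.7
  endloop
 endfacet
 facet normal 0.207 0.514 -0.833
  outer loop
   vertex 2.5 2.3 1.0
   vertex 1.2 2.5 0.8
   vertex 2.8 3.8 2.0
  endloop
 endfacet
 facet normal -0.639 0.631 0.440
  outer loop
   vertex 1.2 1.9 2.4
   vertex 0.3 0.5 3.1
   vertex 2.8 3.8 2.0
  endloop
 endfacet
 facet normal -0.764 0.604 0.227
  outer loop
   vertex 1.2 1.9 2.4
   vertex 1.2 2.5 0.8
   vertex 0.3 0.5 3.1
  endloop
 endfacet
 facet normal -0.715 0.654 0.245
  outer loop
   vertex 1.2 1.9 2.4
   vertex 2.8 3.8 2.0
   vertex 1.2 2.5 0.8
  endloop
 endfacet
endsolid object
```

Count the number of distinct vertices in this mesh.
9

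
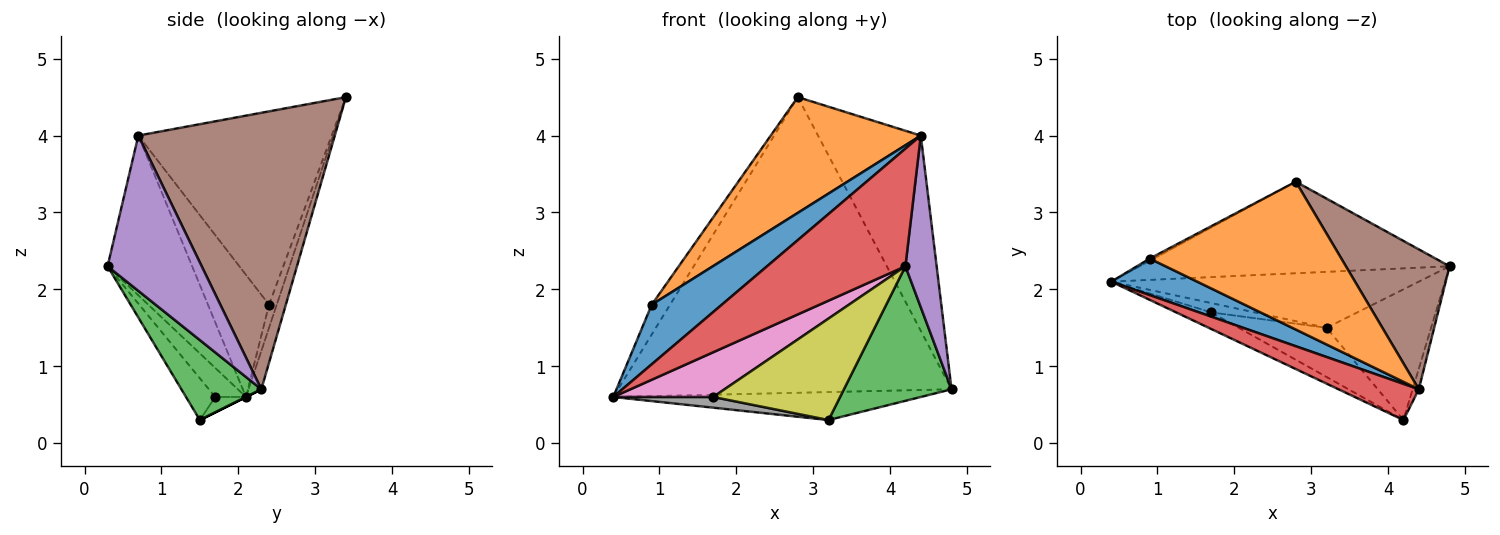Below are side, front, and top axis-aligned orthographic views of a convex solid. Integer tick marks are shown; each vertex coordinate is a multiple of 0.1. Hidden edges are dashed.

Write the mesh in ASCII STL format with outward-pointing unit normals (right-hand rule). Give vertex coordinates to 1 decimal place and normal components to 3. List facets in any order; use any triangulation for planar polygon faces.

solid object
 facet normal -0.037 0.955 -0.296
  outer loop
   vertex 2.8 3.4 4.5
   vertex 4.8 2.3 0.7
   vertex 0.4 2.1 0.6
  endloop
 endfacet
 facet normal 0.000 0.447 -0.894
  outer loop
   vertex 3.2 1.5 0.3
   vertex 0.4 2.1 0.6
   vertex 4.8 2.3 0.7
  endloop
 endfacet
 facet normal 0.470 -0.633 -0.615
  outer loop
   vertex 3.2 1.5 0.3
   vertex 4.8 2.3 0.7
   vertex 4.2 0.3 2.3
  endloop
 endfacet
 facet normal -0.504 -0.825 0.254
  outer loop
   vertex 4.4 0.7 4.0
   vertex 0.4 2.1 0.6
   vertex 4.2 0.3 2.3
  endloop
 endfacet
 facet normal 0.948 -0.315 -0.038
  outer loop
   vertex 4.4 0.7 4.0
   vertex 4.2 0.3 2.3
   vertex 4.8 2.3 0.7
  endloop
 endfacet
 facet normal 0.841 0.440 0.315
  outer loop
   vertex 4.4 0.7 4.0
   vertex 4.8 2.3 0.7
   vertex 2.8 3.4 4.5
  endloop
 endfacet
 facet normal -0.277 -0.901 -0.334
  outer loop
   vertex 1.7 1.7 0.6
   vertex 4.2 0.3 2.3
   vertex 0.4 2.1 0.6
  endloop
 endfacet
 facet normal -0.226 -0.734 -0.640
  outer loop
   vertex 1.7 1.7 0.6
   vertex 0.4 2.1 0.6
   vertex 3.2 1.5 0.3
  endloop
 endfacet
 facet normal -0.203 -0.881 -0.427
  outer loop
   vertex 1.7 1.7 0.6
   vertex 3.2 1.5 0.3
   vertex 4.2 0.3 2.3
  endloop
 endfacet
 facet normal -0.386 0.920 -0.069
  outer loop
   vertex 0.9 2.4 1.8
   vertex 2.8 3.4 4.5
   vertex 0.4 2.1 0.6
  endloop
 endfacet
 facet normal -0.596 -0.685 0.420
  outer loop
   vertex 0.9 2.4 1.8
   vertex 0.4 2.1 0.6
   vertex 4.4 0.7 4.0
  endloop
 endfacet
 facet normal -0.622 -0.483 0.616
  outer loop
   vertex 0.9 2.4 1.8
   vertex 4.4 0.7 4.0
   vertex 2.8 3.4 4.5
  endloop
 endfacet
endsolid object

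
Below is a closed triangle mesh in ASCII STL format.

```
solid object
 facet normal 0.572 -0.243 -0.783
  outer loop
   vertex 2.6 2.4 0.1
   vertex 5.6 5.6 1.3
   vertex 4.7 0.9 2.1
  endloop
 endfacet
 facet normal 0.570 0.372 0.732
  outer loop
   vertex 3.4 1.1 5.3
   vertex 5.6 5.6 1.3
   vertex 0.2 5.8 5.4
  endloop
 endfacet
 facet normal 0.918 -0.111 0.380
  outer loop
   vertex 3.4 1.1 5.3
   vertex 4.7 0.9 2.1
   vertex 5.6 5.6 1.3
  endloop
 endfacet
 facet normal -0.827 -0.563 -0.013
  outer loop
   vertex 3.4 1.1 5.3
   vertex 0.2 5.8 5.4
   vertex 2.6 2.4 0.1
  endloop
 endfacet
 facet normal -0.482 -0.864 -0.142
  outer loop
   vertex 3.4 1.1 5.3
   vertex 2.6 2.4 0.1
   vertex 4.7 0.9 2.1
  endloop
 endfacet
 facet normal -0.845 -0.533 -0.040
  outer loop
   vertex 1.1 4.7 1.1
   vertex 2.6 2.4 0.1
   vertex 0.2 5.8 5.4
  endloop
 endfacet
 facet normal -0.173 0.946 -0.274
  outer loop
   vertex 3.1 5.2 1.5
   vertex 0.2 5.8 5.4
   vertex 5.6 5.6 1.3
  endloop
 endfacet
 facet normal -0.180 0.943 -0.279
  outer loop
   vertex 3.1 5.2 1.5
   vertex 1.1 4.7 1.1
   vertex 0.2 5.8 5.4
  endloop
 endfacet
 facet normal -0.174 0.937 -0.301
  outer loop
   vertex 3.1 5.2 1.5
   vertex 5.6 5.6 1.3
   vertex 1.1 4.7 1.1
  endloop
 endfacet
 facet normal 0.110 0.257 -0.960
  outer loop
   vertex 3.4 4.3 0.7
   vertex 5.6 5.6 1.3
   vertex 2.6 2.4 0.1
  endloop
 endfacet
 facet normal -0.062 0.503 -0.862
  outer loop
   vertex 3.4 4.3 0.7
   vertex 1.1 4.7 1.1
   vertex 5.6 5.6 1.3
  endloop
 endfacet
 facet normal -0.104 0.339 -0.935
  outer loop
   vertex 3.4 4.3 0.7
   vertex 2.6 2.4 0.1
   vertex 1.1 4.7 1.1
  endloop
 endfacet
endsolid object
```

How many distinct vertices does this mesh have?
8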